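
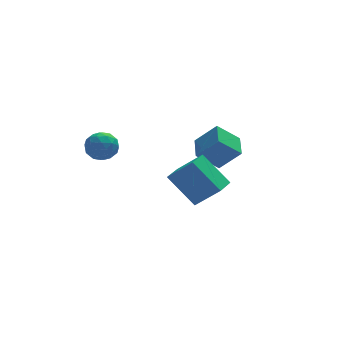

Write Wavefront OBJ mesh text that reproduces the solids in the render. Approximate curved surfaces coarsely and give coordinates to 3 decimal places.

v -2.331 1.356 3.504
v -1.762 1.175 2.824
v -3.258 0.345 2.996
v -2.689 0.164 2.316
v -2.467 -0.061 3.164
v -1.894 0.564 3.478
v -3.126 0.956 2.342
v -2.553 1.581 2.656
v -2.253 0.928 2.107
v -1.846 0.3 2.614
v -3.174 1.22 3.206
v -2.767 0.592 3.713
v -1.965 1.354 3.209
v -3.055 0.166 2.611
v -2.925 0.033 3.109
v -2.59 -0.073 2.71
v -2.043 0.995 3.593
v -1.708 0.889 3.193
v -2.123 0.163 3.393
v -3.312 0.631 2.627
v -2.977 0.525 2.227
v -2.43 1.593 3.11
v -2.095 1.487 2.711
v -2.897 1.357 2.427
v -1.919 1.103 2.387
v -2.464 0.509 2.089
v -2.721 0.974 2.104
v -2.384 1.341 2.289
v -1.68 0.734 2.686
v -2.225 0.139 2.387
v -2.095 0.007 2.885
v -1.758 0.375 3.07
v -1.969 0.588 2.264
v -2.795 1.381 3.433
v -3.34 0.786 3.134
v -3.262 1.145 2.75
v -2.925 1.513 2.935
v -2.556 1.011 3.731
v -3.101 0.417 3.433
v -2.636 0.179 3.531
v -2.299 0.546 3.716
v -3.051 0.932 3.556
v 0.851 -4.14 1.277
v 1.908 -4.777 2.503
v -0.216 -3.107 2.733
v 0.841 -3.744 3.96
v 1.579 -3.196 1.14
v 2.636 -3.833 2.367
v 0.512 -2.163 2.597
v 1.569 -2.8 3.823
v 3.347 0.69 0.513
v 2.171 0.736 1.552
v 3.636 2.034 0.781
v 2.46 2.08 1.82
v 4.36 0.24 1.68
v 3.184 0.286 2.719
v 4.649 1.584 1.948
v 3.473 1.63 2.987
f 1 38 17
f 38 12 41
f 17 41 6
f 38 41 17
f 1 17 13
f 17 6 18
f 13 18 2
f 17 18 13
f 1 13 22
f 13 2 23
f 22 23 8
f 13 23 22
f 1 22 34
f 22 8 37
f 34 37 11
f 22 37 34
f 1 34 38
f 34 11 42
f 38 42 12
f 34 42 38
f 2 18 29
f 18 6 32
f 29 32 10
f 18 32 29
f 6 41 19
f 41 12 40
f 19 40 5
f 41 40 19
f 12 42 39
f 42 11 35
f 39 35 3
f 42 35 39
f 11 37 36
f 37 8 24
f 36 24 7
f 37 24 36
f 8 23 28
f 23 2 25
f 28 25 9
f 23 25 28
f 4 30 16
f 30 10 31
f 16 31 5
f 30 31 16
f 4 16 14
f 16 5 15
f 14 15 3
f 16 15 14
f 4 14 21
f 14 3 20
f 21 20 7
f 14 20 21
f 4 21 26
f 21 7 27
f 26 27 9
f 21 27 26
f 4 26 30
f 26 9 33
f 30 33 10
f 26 33 30
f 5 31 19
f 31 10 32
f 19 32 6
f 31 32 19
f 3 15 39
f 15 5 40
f 39 40 12
f 15 40 39
f 7 20 36
f 20 3 35
f 36 35 11
f 20 35 36
f 9 27 28
f 27 7 24
f 28 24 8
f 27 24 28
f 10 33 29
f 33 9 25
f 29 25 2
f 33 25 29
f 44 46 43
f 47 44 43
f 43 46 45
f 45 47 43
f 44 50 46
f 48 44 47
f 48 50 44
f 46 50 45
f 49 47 45
f 45 50 49
f 49 48 47
f 50 48 49
f 52 54 51
f 55 52 51
f 51 54 53
f 53 55 51
f 52 58 54
f 56 52 55
f 56 58 52
f 54 58 53
f 57 55 53
f 53 58 57
f 57 56 55
f 58 56 57



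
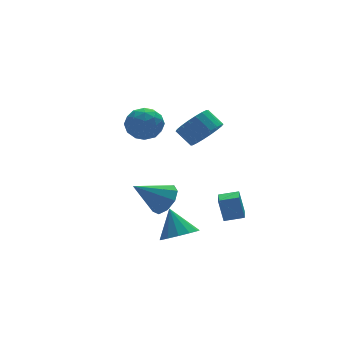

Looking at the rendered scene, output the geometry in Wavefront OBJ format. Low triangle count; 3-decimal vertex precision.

v 0.043 -1.243 -4.306
v -0.083 -0.91 -3.16
v 0.518 -0.309 -4.525
v 0.391 0.024 -3.379
v 0.889 -1.624 -4.101
v 0.762 -1.291 -2.955
v 1.363 -0.69 -4.32
v 1.237 -0.357 -3.174
v -2.276 -1.593 -4.423
v -1.393 -1.772 -4.237
v -2.364 -0.727 -3.177
v -1.397 -1.346 -4.533
v -1.679 -0.998 -4.794
v -2.151 -0.84 -4.937
v -2.663 -0.92 -4.917
v -3.052 -1.214 -4.741
v -3.195 -1.628 -4.464
v -3.045 -2.031 -4.173
v -2.652 -2.295 -3.963
v -2.139 -2.335 -3.898
v -1.67 -2.14 -4
v -2.365 2.997 -0.068
v -1.489 2.984 0.317
v -2.791 1.836 0.863
v -1.915 1.823 1.248
v -2.499 2.563 1.412
v -2.236 3.281 0.837
v -2.044 1.539 0.343
v -1.781 2.257 -0.232
v -1.291 2.083 0.571
v -1.572 2.716 1.232
v -2.708 2.104 -0.052
v -2.989 2.737 0.609
v -1.889 3.093 0.043
v -2.391 1.727 1.137
v -2.734 2.162 1.234
v -2.219 2.154 1.46
v -2.328 3.267 0.349
v -1.813 3.259 0.575
v -2.407 3.011 1.219
v -2.467 1.561 0.605
v -1.952 1.553 0.831
v -2.061 2.666 -0.28
v -1.546 2.658 -0.054
v -1.873 1.809 -0.039
v -1.258 2.555 0.419
v -1.509 1.873 0.965
v -1.585 1.706 0.434
v -1.43 2.128 0.096
v -1.423 2.927 0.807
v -1.674 2.244 1.354
v -2.017 2.679 1.451
v -1.862 3.101 1.113
v -1.307 2.398 0.956
v -2.606 2.576 -0.174
v -2.857 1.893 0.373
v -2.418 1.719 0.067
v -2.263 2.141 -0.271
v -2.771 2.947 0.215
v -3.022 2.265 0.761
v -2.85 2.692 1.084
v -2.695 3.114 0.746
v -2.973 2.422 0.224
v -3.132 -1.915 -1.76
v -2.705 -2.311 -1.127
v -4.508 -1.705 -0.7
v -2.602 -1.732 -1.109
v -2.747 -1.239 -1.395
v -3.072 -1.062 -1.852
v -3.425 -1.285 -2.266
v -3.642 -1.802 -2.444
v -3.619 -2.373 -2.302
v -3.369 -2.729 -1.906
v -3.008 -2.705 -1.442
v -0.59 -0.81 1.099
v 0.187 -0.818 1.592
v -0.213 -0.119 2.233
v -0.99 -0.11 1.741
v 0.257 -0.525 1.315
v -0.142 0.175 1.957
v 0.16 -0.287 0.996
v -0.239 0.412 1.638
v -0.086 -0.154 0.697
v -0.485 0.546 1.339
v -0.432 -0.15 0.478
v -0.831 0.55 1.12
v -0.809 -0.277 0.382
v -1.208 0.423 1.024
v -1.143 -0.509 0.428
v -1.542 0.19 1.07
v -1.367 -0.801 0.607
v -1.767 -0.102 1.248
v -1.438 -1.095 0.883
v -1.837 -0.395 1.525
v -1.341 -1.332 1.202
v -1.74 -0.633 1.844
v -1.095 -1.466 1.501
v -1.494 -0.766 2.143
v -0.749 -1.47 1.72
v -1.148 -0.77 2.362
v -0.372 -1.343 1.816
v -0.771 -0.643 2.458
v -0.038 -1.11 1.77
v -0.437 -0.411 2.412
f 2 4 1
f 5 2 1
f 1 4 3
f 3 5 1
f 2 8 4
f 6 2 5
f 6 8 2
f 4 8 3
f 7 5 3
f 3 8 7
f 7 6 5
f 8 6 7
f 10 9 12
f 10 12 11
f 12 9 13
f 12 13 11
f 13 9 14
f 13 14 11
f 14 9 15
f 14 15 11
f 15 9 16
f 15 16 11
f 16 9 17
f 16 17 11
f 17 9 18
f 17 18 11
f 18 9 19
f 18 19 11
f 19 9 20
f 19 20 11
f 20 9 21
f 20 21 11
f 21 9 10
f 21 10 11
f 22 59 38
f 59 33 62
f 38 62 27
f 59 62 38
f 22 38 34
f 38 27 39
f 34 39 23
f 38 39 34
f 22 34 43
f 34 23 44
f 43 44 29
f 34 44 43
f 22 43 55
f 43 29 58
f 55 58 32
f 43 58 55
f 22 55 59
f 55 32 63
f 59 63 33
f 55 63 59
f 23 39 50
f 39 27 53
f 50 53 31
f 39 53 50
f 27 62 40
f 62 33 61
f 40 61 26
f 62 61 40
f 33 63 60
f 63 32 56
f 60 56 24
f 63 56 60
f 32 58 57
f 58 29 45
f 57 45 28
f 58 45 57
f 29 44 49
f 44 23 46
f 49 46 30
f 44 46 49
f 25 51 37
f 51 31 52
f 37 52 26
f 51 52 37
f 25 37 35
f 37 26 36
f 35 36 24
f 37 36 35
f 25 35 42
f 35 24 41
f 42 41 28
f 35 41 42
f 25 42 47
f 42 28 48
f 47 48 30
f 42 48 47
f 25 47 51
f 47 30 54
f 51 54 31
f 47 54 51
f 26 52 40
f 52 31 53
f 40 53 27
f 52 53 40
f 24 36 60
f 36 26 61
f 60 61 33
f 36 61 60
f 28 41 57
f 41 24 56
f 57 56 32
f 41 56 57
f 30 48 49
f 48 28 45
f 49 45 29
f 48 45 49
f 31 54 50
f 54 30 46
f 50 46 23
f 54 46 50
f 65 64 67
f 65 67 66
f 67 64 68
f 67 68 66
f 68 64 69
f 68 69 66
f 69 64 70
f 69 70 66
f 70 64 71
f 70 71 66
f 71 64 72
f 71 72 66
f 72 64 73
f 72 73 66
f 73 64 74
f 73 74 66
f 74 64 65
f 74 65 66
f 76 75 79
f 76 79 77
f 77 79 80
f 77 80 78
f 79 75 81
f 79 81 80
f 80 81 82
f 80 82 78
f 81 75 83
f 81 83 82
f 82 83 84
f 82 84 78
f 83 75 85
f 83 85 84
f 84 85 86
f 84 86 78
f 85 75 87
f 85 87 86
f 86 87 88
f 86 88 78
f 87 75 89
f 87 89 88
f 88 89 90
f 88 90 78
f 89 75 91
f 89 91 90
f 90 91 92
f 90 92 78
f 91 75 93
f 91 93 92
f 92 93 94
f 92 94 78
f 93 75 95
f 93 95 94
f 94 95 96
f 94 96 78
f 95 75 97
f 95 97 96
f 96 97 98
f 96 98 78
f 97 75 99
f 97 99 98
f 98 99 100
f 98 100 78
f 99 75 101
f 99 101 100
f 100 101 102
f 100 102 78
f 101 75 103
f 101 103 102
f 102 103 104
f 102 104 78
f 103 75 76
f 103 76 104
f 104 76 77
f 104 77 78



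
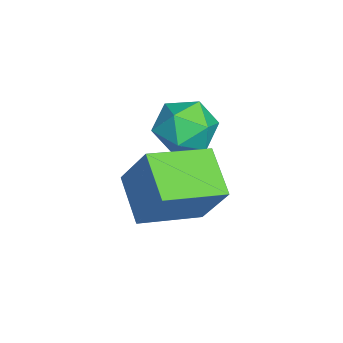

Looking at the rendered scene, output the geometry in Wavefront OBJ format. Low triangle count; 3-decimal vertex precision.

v -1.471 -4.492 -1.109
v -0.876 -3.791 0.369
v -2.352 -2.841 -1.537
v -1.757 -2.14 -0.06
v -0.183 -4 -1.86
v 0.412 -3.299 -0.383
v -1.064 -2.349 -2.289
v -0.469 -1.648 -0.811
v -3.957 -2.74 -0.194
v -3.363 -2.533 0.556
v -2.717 -3.247 -1.036
v -2.123 -3.04 -0.286
v -2.762 -3.777 -0.215
v -3.528 -3.464 0.305
v -2.552 -2.316 -0.785
v -3.318 -2.003 -0.265
v -2.495 -2.271 0.19
v -2.625 -3.174 0.542
v -3.455 -2.606 -1.022
v -3.585 -3.509 -0.67
f 2 4 1
f 5 2 1
f 1 4 3
f 3 5 1
f 2 8 4
f 6 2 5
f 6 8 2
f 4 8 3
f 7 5 3
f 3 8 7
f 7 6 5
f 8 6 7
f 9 20 14
f 9 14 10
f 9 10 16
f 9 16 19
f 9 19 20
f 10 14 18
f 14 20 13
f 20 19 11
f 19 16 15
f 16 10 17
f 12 18 13
f 12 13 11
f 12 11 15
f 12 15 17
f 12 17 18
f 13 18 14
f 11 13 20
f 15 11 19
f 17 15 16
f 18 17 10



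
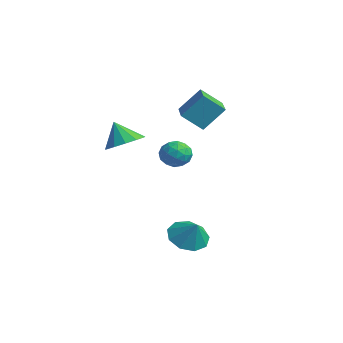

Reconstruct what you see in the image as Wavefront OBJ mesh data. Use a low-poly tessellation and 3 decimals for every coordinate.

v 3.402 -0.341 -2.642
v 3.868 -0.967 -3.003
v 4.038 -0.319 -1.858
v 4.067 -0.442 -3.178
v 3.955 0.131 -3.103
v 3.584 0.483 -2.812
v 3.128 0.449 -2.441
v 2.8 0.046 -2.165
v 2.754 -0.538 -2.112
v 3.011 -1.03 -2.307
v 3.451 -1.199 -2.659
v -1.806 2.138 2.121
v -1.489 2.972 3.161
v -1.377 2.911 1.37
v -1.06 3.745 2.41
v -0.42 1.475 2.23
v -0.103 2.309 3.27
v 0.009 2.248 1.479
v 0.326 3.082 2.519
v 1.422 -1.963 1.847
v 2.156 -1.867 2.223
v 0.938 -2.197 2.853
v 1.952 -1.446 2.223
v 1.58 -1.189 2.104
v 1.158 -1.178 1.903
v 0.819 -1.416 1.684
v 0.673 -1.828 1.518
v 0.764 -2.282 1.456
v 1.064 -2.635 1.518
v 1.478 -2.775 1.685
v 1.874 -2.657 1.904
v 2.127 -2.318 2.104
v -2.133 1.772 -0.366
v -1.684 2.198 -0.744
v -1.236 1.422 0.304
v -0.787 1.848 -0.074
v -1.288 2.143 0.359
v -1.843 2.36 -0.055
v -1.077 1.26 -0.385
v -1.632 1.477 -0.799
v -1.032 1.882 -0.756
v -1.162 2.427 -0.296
v -1.758 1.193 -0.144
v -1.888 1.738 0.316
v -1.988 2.016 -0.614
v -0.932 1.604 0.174
v -1.227 1.778 0.429
v -0.963 2.028 0.206
v -2.081 2.111 -0.209
v -1.817 2.362 -0.431
v -1.584 2.329 0.217
v -1.103 1.258 -0.009
v -0.839 1.509 -0.231
v -1.957 1.592 -0.646
v -1.693 1.842 -0.869
v -1.336 1.291 -0.657
v -1.34 2.08 -0.843
v -0.812 1.874 -0.45
v -0.983 1.529 -0.632
v -1.31 1.656 -0.876
v -1.417 2.401 -0.573
v -0.889 2.195 -0.179
v -1.183 2.369 0.076
v -1.51 2.496 -0.168
v -1.033 2.215 -0.58
v -2.031 1.425 -0.261
v -1.503 1.219 0.133
v -1.41 1.124 -0.272
v -1.737 1.251 -0.516
v -2.108 1.746 0.01
v -1.58 1.54 0.403
v -1.61 1.964 0.436
v -1.937 2.091 0.192
v -1.887 1.405 0.14
f 2 1 4
f 2 4 3
f 4 1 5
f 4 5 3
f 5 1 6
f 5 6 3
f 6 1 7
f 6 7 3
f 7 1 8
f 7 8 3
f 8 1 9
f 8 9 3
f 9 1 10
f 9 10 3
f 10 1 11
f 10 11 3
f 11 1 2
f 11 2 3
f 13 15 12
f 16 13 12
f 12 15 14
f 14 16 12
f 13 19 15
f 17 13 16
f 17 19 13
f 15 19 14
f 18 16 14
f 14 19 18
f 18 17 16
f 19 17 18
f 21 20 23
f 21 23 22
f 23 20 24
f 23 24 22
f 24 20 25
f 24 25 22
f 25 20 26
f 25 26 22
f 26 20 27
f 26 27 22
f 27 20 28
f 27 28 22
f 28 20 29
f 28 29 22
f 29 20 30
f 29 30 22
f 30 20 31
f 30 31 22
f 31 20 32
f 31 32 22
f 32 20 21
f 32 21 22
f 33 70 49
f 70 44 73
f 49 73 38
f 70 73 49
f 33 49 45
f 49 38 50
f 45 50 34
f 49 50 45
f 33 45 54
f 45 34 55
f 54 55 40
f 45 55 54
f 33 54 66
f 54 40 69
f 66 69 43
f 54 69 66
f 33 66 70
f 66 43 74
f 70 74 44
f 66 74 70
f 34 50 61
f 50 38 64
f 61 64 42
f 50 64 61
f 38 73 51
f 73 44 72
f 51 72 37
f 73 72 51
f 44 74 71
f 74 43 67
f 71 67 35
f 74 67 71
f 43 69 68
f 69 40 56
f 68 56 39
f 69 56 68
f 40 55 60
f 55 34 57
f 60 57 41
f 55 57 60
f 36 62 48
f 62 42 63
f 48 63 37
f 62 63 48
f 36 48 46
f 48 37 47
f 46 47 35
f 48 47 46
f 36 46 53
f 46 35 52
f 53 52 39
f 46 52 53
f 36 53 58
f 53 39 59
f 58 59 41
f 53 59 58
f 36 58 62
f 58 41 65
f 62 65 42
f 58 65 62
f 37 63 51
f 63 42 64
f 51 64 38
f 63 64 51
f 35 47 71
f 47 37 72
f 71 72 44
f 47 72 71
f 39 52 68
f 52 35 67
f 68 67 43
f 52 67 68
f 41 59 60
f 59 39 56
f 60 56 40
f 59 56 60
f 42 65 61
f 65 41 57
f 61 57 34
f 65 57 61



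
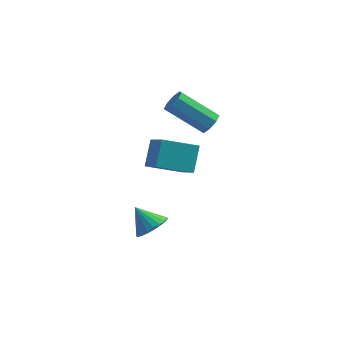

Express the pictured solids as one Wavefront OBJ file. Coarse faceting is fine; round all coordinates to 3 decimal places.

v -1.021 0.983 -1.676
v -0.57 0.579 -1.109
v -1.839 1.377 -0.744
v -0.421 0.89 -1.11
v -0.376 1.218 -1.209
v -0.443 1.505 -1.388
v -0.61 1.702 -1.617
v -0.847 1.775 -1.857
v -1.115 1.71 -2.065
v -1.367 1.521 -2.206
v -1.559 1.238 -2.255
v -1.658 0.911 -2.204
v -1.646 0.597 -2.061
v -1.527 0.35 -1.852
v -1.321 0.212 -1.613
v -1.062 0.207 -1.384
v -0.797 0.337 -1.206
v 1.078 3.854 3.268
v 1.373 3.53 3.707
v -0.303 3.663 4.931
v -0.598 3.986 4.492
v 1.441 3.998 3.749
v -0.235 4.131 4.974
v 1.296 4.381 3.51
v -0.38 4.514 4.734
v 1.024 4.455 3.128
v -0.652 4.588 4.353
v 0.783 4.177 2.829
v -0.893 4.31 4.053
v 0.715 3.709 2.786
v -0.961 3.842 4.011
v 0.86 3.326 3.026
v -0.816 3.459 4.25
v 1.132 3.252 3.407
v -0.544 3.385 4.632
v -1.625 2.713 0.966
v -1.525 3.682 1.998
v -0.061 3.169 0.386
v 0.04 4.138 1.418
v -0.94 1.602 1.942
v -0.839 2.571 2.974
v 0.625 2.058 1.362
v 0.725 3.027 2.394
f 2 1 4
f 2 4 3
f 4 1 5
f 4 5 3
f 5 1 6
f 5 6 3
f 6 1 7
f 6 7 3
f 7 1 8
f 7 8 3
f 8 1 9
f 8 9 3
f 9 1 10
f 9 10 3
f 10 1 11
f 10 11 3
f 11 1 12
f 11 12 3
f 12 1 13
f 12 13 3
f 13 1 14
f 13 14 3
f 14 1 15
f 14 15 3
f 15 1 16
f 15 16 3
f 16 1 17
f 16 17 3
f 17 1 2
f 17 2 3
f 19 18 22
f 19 22 20
f 20 22 23
f 20 23 21
f 22 18 24
f 22 24 23
f 23 24 25
f 23 25 21
f 24 18 26
f 24 26 25
f 25 26 27
f 25 27 21
f 26 18 28
f 26 28 27
f 27 28 29
f 27 29 21
f 28 18 30
f 28 30 29
f 29 30 31
f 29 31 21
f 30 18 32
f 30 32 31
f 31 32 33
f 31 33 21
f 32 18 34
f 32 34 33
f 33 34 35
f 33 35 21
f 34 18 19
f 34 19 35
f 35 19 20
f 35 20 21
f 37 39 36
f 40 37 36
f 36 39 38
f 38 40 36
f 37 43 39
f 41 37 40
f 41 43 37
f 39 43 38
f 42 40 38
f 38 43 42
f 42 41 40
f 43 41 42



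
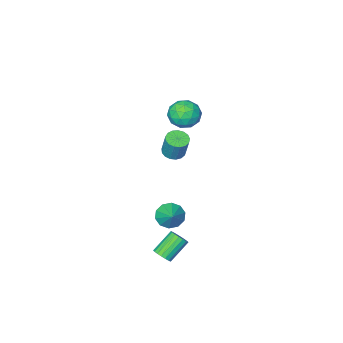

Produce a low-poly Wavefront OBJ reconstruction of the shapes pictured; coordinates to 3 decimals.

v -3.024 -1.962 1.738
v -2.239 -2.431 1.709
v -3.741 -3.189 2.151
v -2.956 -3.658 2.122
v -3.086 -3.023 2.768
v -2.643 -2.265 2.513
v -3.337 -3.355 1.347
v -2.894 -2.597 1.092
v -2.432 -3.292 1.467
v -2.277 -3.087 2.345
v -3.703 -2.533 1.515
v -3.548 -2.328 2.393
v -2.569 -2.089 1.687
v -3.411 -3.531 2.173
v -3.488 -3.158 2.553
v -3.026 -3.434 2.535
v -2.806 -1.991 2.16
v -2.345 -2.267 2.142
v -2.843 -2.615 2.765
v -3.635 -3.353 1.718
v -3.174 -3.629 1.7
v -2.954 -2.186 1.325
v -2.492 -2.462 1.307
v -3.137 -3.005 1.095
v -2.221 -2.87 1.528
v -2.642 -3.591 1.771
v -2.866 -3.413 1.316
v -2.606 -2.968 1.166
v -2.13 -2.75 2.044
v -2.551 -3.471 2.287
v -2.628 -3.098 2.667
v -2.367 -2.652 2.517
v -2.243 -3.256 1.902
v -3.429 -2.149 1.573
v -3.85 -2.87 1.816
v -3.613 -2.968 1.343
v -3.352 -2.522 1.193
v -3.338 -2.029 2.089
v -3.759 -2.75 2.332
v -3.374 -2.652 2.694
v -3.114 -2.207 2.544
v -3.737 -2.364 1.958
v 0.788 1.369 -1.377
v 1.091 1.686 -1.973
v 1.252 2.231 -0.683
v 0.674 1.864 -1.915
v 0.3 1.853 -1.652
v 0.113 1.658 -1.284
v 0.183 1.352 -0.951
v 0.484 1.052 -0.781
v 0.902 0.874 -0.839
v 1.275 0.885 -1.103
v 1.463 1.081 -1.471
v 1.393 1.387 -1.803
v 1.796 2.134 -3.386
v 2.13 2.236 -2.987
v 1.078 2.188 -2.095
v 0.744 2.086 -2.494
v 2.062 2.451 -3.055
v 1.01 2.403 -2.163
v 1.942 2.604 -3.189
v 0.89 2.556 -2.297
v 1.792 2.664 -3.362
v 0.741 2.615 -2.469
v 1.644 2.618 -3.539
v 0.592 2.57 -2.647
v 1.525 2.477 -3.686
v 0.474 2.429 -2.794
v 1.46 2.268 -3.774
v 0.409 2.22 -2.882
v 1.462 2.032 -3.785
v 0.41 1.984 -2.893
v 1.53 1.817 -3.717
v 0.478 1.769 -2.825
v 1.65 1.664 -3.583
v 0.598 1.616 -2.691
v 1.799 1.605 -3.411
v 0.748 1.556 -2.518
v 1.948 1.65 -3.233
v 0.896 1.602 -2.341
v 2.066 1.791 -3.086
v 1.015 1.743 -2.194
v 2.131 2 -2.998
v 1.08 1.952 -2.106
v 0.367 1.056 2.952
v 0.806 1.399 2.792
v 0.892 1.848 3.988
v 0.453 1.504 4.148
v 0.581 1.555 2.749
v 0.666 2.004 3.945
v 0.306 1.597 2.753
v 0.392 2.046 3.949
v 0.046 1.515 2.803
v 0.131 1.963 3.999
v -0.141 1.327 2.887
v -0.055 1.776 4.082
v -0.211 1.078 2.985
v -0.126 1.526 4.181
v -0.149 0.823 3.076
v -0.064 1.271 4.272
v 0.031 0.621 3.139
v 0.117 1.07 4.335
v 0.289 0.52 3.159
v 0.374 0.968 4.355
v 0.564 0.54 3.131
v 0.65 0.989 4.327
v 0.794 0.679 3.063
v 0.88 1.128 4.258
v 0.927 0.905 2.969
v 1.012 1.353 4.165
v 0.931 1.164 2.871
v 1.017 1.613 4.067
f 1 38 17
f 38 12 41
f 17 41 6
f 38 41 17
f 1 17 13
f 17 6 18
f 13 18 2
f 17 18 13
f 1 13 22
f 13 2 23
f 22 23 8
f 13 23 22
f 1 22 34
f 22 8 37
f 34 37 11
f 22 37 34
f 1 34 38
f 34 11 42
f 38 42 12
f 34 42 38
f 2 18 29
f 18 6 32
f 29 32 10
f 18 32 29
f 6 41 19
f 41 12 40
f 19 40 5
f 41 40 19
f 12 42 39
f 42 11 35
f 39 35 3
f 42 35 39
f 11 37 36
f 37 8 24
f 36 24 7
f 37 24 36
f 8 23 28
f 23 2 25
f 28 25 9
f 23 25 28
f 4 30 16
f 30 10 31
f 16 31 5
f 30 31 16
f 4 16 14
f 16 5 15
f 14 15 3
f 16 15 14
f 4 14 21
f 14 3 20
f 21 20 7
f 14 20 21
f 4 21 26
f 21 7 27
f 26 27 9
f 21 27 26
f 4 26 30
f 26 9 33
f 30 33 10
f 26 33 30
f 5 31 19
f 31 10 32
f 19 32 6
f 31 32 19
f 3 15 39
f 15 5 40
f 39 40 12
f 15 40 39
f 7 20 36
f 20 3 35
f 36 35 11
f 20 35 36
f 9 27 28
f 27 7 24
f 28 24 8
f 27 24 28
f 10 33 29
f 33 9 25
f 29 25 2
f 33 25 29
f 44 43 46
f 44 46 45
f 46 43 47
f 46 47 45
f 47 43 48
f 47 48 45
f 48 43 49
f 48 49 45
f 49 43 50
f 49 50 45
f 50 43 51
f 50 51 45
f 51 43 52
f 51 52 45
f 52 43 53
f 52 53 45
f 53 43 54
f 53 54 45
f 54 43 44
f 54 44 45
f 56 55 59
f 56 59 57
f 57 59 60
f 57 60 58
f 59 55 61
f 59 61 60
f 60 61 62
f 60 62 58
f 61 55 63
f 61 63 62
f 62 63 64
f 62 64 58
f 63 55 65
f 63 65 64
f 64 65 66
f 64 66 58
f 65 55 67
f 65 67 66
f 66 67 68
f 66 68 58
f 67 55 69
f 67 69 68
f 68 69 70
f 68 70 58
f 69 55 71
f 69 71 70
f 70 71 72
f 70 72 58
f 71 55 73
f 71 73 72
f 72 73 74
f 72 74 58
f 73 55 75
f 73 75 74
f 74 75 76
f 74 76 58
f 75 55 77
f 75 77 76
f 76 77 78
f 76 78 58
f 77 55 79
f 77 79 78
f 78 79 80
f 78 80 58
f 79 55 81
f 79 81 80
f 80 81 82
f 80 82 58
f 81 55 83
f 81 83 82
f 82 83 84
f 82 84 58
f 83 55 56
f 83 56 84
f 84 56 57
f 84 57 58
f 86 85 89
f 86 89 87
f 87 89 90
f 87 90 88
f 89 85 91
f 89 91 90
f 90 91 92
f 90 92 88
f 91 85 93
f 91 93 92
f 92 93 94
f 92 94 88
f 93 85 95
f 93 95 94
f 94 95 96
f 94 96 88
f 95 85 97
f 95 97 96
f 96 97 98
f 96 98 88
f 97 85 99
f 97 99 98
f 98 99 100
f 98 100 88
f 99 85 101
f 99 101 100
f 100 101 102
f 100 102 88
f 101 85 103
f 101 103 102
f 102 103 104
f 102 104 88
f 103 85 105
f 103 105 104
f 104 105 106
f 104 106 88
f 105 85 107
f 105 107 106
f 106 107 108
f 106 108 88
f 107 85 109
f 107 109 108
f 108 109 110
f 108 110 88
f 109 85 111
f 109 111 110
f 110 111 112
f 110 112 88
f 111 85 86
f 111 86 112
f 112 86 87
f 112 87 88



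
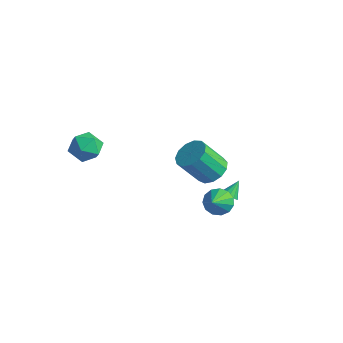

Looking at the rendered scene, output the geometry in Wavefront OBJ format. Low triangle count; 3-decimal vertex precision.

v 2.947 0.061 -1.176
v 3.501 -0.22 -1.855
v 3.673 -1.141 -0.084
v 3.754 0.158 -1.607
v 3.751 0.506 -1.222
v 3.493 0.712 -0.823
v 3.061 0.712 -0.536
v 2.593 0.505 -0.452
v 2.237 0.158 -0.599
v 2.107 -0.22 -0.928
v 2.243 -0.509 -1.337
v 2.603 -0.617 -1.694
v 3.072 -0.509 -1.887
v 0.42 3.324 -4.154
v 0.75 3.011 -3.779
v 0.32 4.236 -3.306
v 0.961 3.198 -3.955
v 1 3.425 -4.195
v 0.855 3.62 -4.421
v 0.572 3.721 -4.563
v 0.241 3.696 -4.576
v -0.034 3.553 -4.454
v -0.164 3.337 -4.237
v -0.109 3.117 -3.994
v 0.115 2.962 -3.802
v 0.435 2.923 -3.722
v 3.629 -1.082 2.706
v 4.41 -1.74 2.57
v 3.791 -2.817 4.239
v 3.011 -2.158 4.374
v 4.609 -1.319 2.916
v 3.99 -2.396 4.585
v 4.498 -0.823 3.195
v 3.879 -1.899 4.864
v 4.111 -0.408 3.319
v 3.492 -1.485 4.987
v 3.571 -0.208 3.248
v 2.952 -1.285 4.916
v 3.049 -0.285 3.005
v 2.43 -1.362 4.673
v 2.712 -0.615 2.667
v 2.093 -1.691 4.335
v 2.666 -1.093 2.341
v 2.047 -2.17 4.01
v 2.926 -1.568 2.131
v 2.307 -2.644 3.8
v 3.409 -1.888 2.104
v 2.79 -2.965 3.772
v 3.962 -1.952 2.267
v 3.343 -3.029 3.936
v -4.483 -3.123 1.223
v -3.516 -3.492 0.782
v -4.324 -4.328 2.578
v -3.357 -4.697 2.137
v -3.413 -3.669 2.591
v -3.511 -2.924 1.753
v -4.329 -4.896 1.607
v -4.427 -4.151 0.769
v -3.421 -4.587 1.019
v -2.854 -3.829 1.627
v -4.986 -3.991 1.733
v -4.419 -3.233 2.341
f 2 1 4
f 2 4 3
f 4 1 5
f 4 5 3
f 5 1 6
f 5 6 3
f 6 1 7
f 6 7 3
f 7 1 8
f 7 8 3
f 8 1 9
f 8 9 3
f 9 1 10
f 9 10 3
f 10 1 11
f 10 11 3
f 11 1 12
f 11 12 3
f 12 1 13
f 12 13 3
f 13 1 2
f 13 2 3
f 15 14 17
f 15 17 16
f 17 14 18
f 17 18 16
f 18 14 19
f 18 19 16
f 19 14 20
f 19 20 16
f 20 14 21
f 20 21 16
f 21 14 22
f 21 22 16
f 22 14 23
f 22 23 16
f 23 14 24
f 23 24 16
f 24 14 25
f 24 25 16
f 25 14 26
f 25 26 16
f 26 14 15
f 26 15 16
f 28 27 31
f 28 31 29
f 29 31 32
f 29 32 30
f 31 27 33
f 31 33 32
f 32 33 34
f 32 34 30
f 33 27 35
f 33 35 34
f 34 35 36
f 34 36 30
f 35 27 37
f 35 37 36
f 36 37 38
f 36 38 30
f 37 27 39
f 37 39 38
f 38 39 40
f 38 40 30
f 39 27 41
f 39 41 40
f 40 41 42
f 40 42 30
f 41 27 43
f 41 43 42
f 42 43 44
f 42 44 30
f 43 27 45
f 43 45 44
f 44 45 46
f 44 46 30
f 45 27 47
f 45 47 46
f 46 47 48
f 46 48 30
f 47 27 49
f 47 49 48
f 48 49 50
f 48 50 30
f 49 27 28
f 49 28 50
f 50 28 29
f 50 29 30
f 51 62 56
f 51 56 52
f 51 52 58
f 51 58 61
f 51 61 62
f 52 56 60
f 56 62 55
f 62 61 53
f 61 58 57
f 58 52 59
f 54 60 55
f 54 55 53
f 54 53 57
f 54 57 59
f 54 59 60
f 55 60 56
f 53 55 62
f 57 53 61
f 59 57 58
f 60 59 52



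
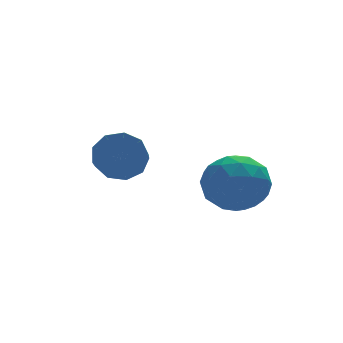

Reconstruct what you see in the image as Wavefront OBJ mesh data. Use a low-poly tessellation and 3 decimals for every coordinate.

v -1.885 0.214 -1.475
v -1.589 0.589 -0.654
v -2.199 -1.099 0.336
v -2.495 -1.474 -0.485
v -2.21 0.75 -0.761
v -2.819 -0.938 0.229
v -2.678 0.66 -1.203
v -3.288 -1.028 -0.212
v -2.776 0.362 -1.772
v -3.385 -1.326 -0.781
v -2.456 -0.006 -2.202
v -3.066 -1.694 -1.211
v -1.87 -0.271 -2.292
v -2.48 -1.959 -1.302
v -1.29 -0.309 -2
v -1.9 -1.997 -1.01
v -0.989 -0.102 -1.463
v -1.599 -1.79 -0.472
v -1.107 0.252 -0.931
v -1.717 -1.436 0.059
v 1.309 -2.262 -0.779
v 2.193 -2.663 -1.585
v -0.113 -3.277 -1.835
v 0.771 -3.678 -2.641
v 0.757 -4.108 -1.455
v 1.636 -3.481 -0.802
v 0.444 -2.459 -2.618
v 1.323 -1.832 -1.965
v 1.659 -2.785 -2.722
v 1.852 -3.804 -2.003
v 0.228 -2.136 -1.417
v 0.421 -3.155 -0.698
v 1.876 -2.374 -1.09
v 0.204 -3.566 -2.33
v 0.195 -3.819 -1.633
v 0.715 -4.055 -2.107
v 1.549 -2.854 -0.629
v 2.068 -3.09 -1.103
v 1.224 -3.939 -1.026
v 0.012 -2.85 -2.317
v 0.531 -3.086 -2.791
v 1.365 -1.885 -1.313
v 1.885 -2.121 -1.787
v 0.856 -2.001 -2.394
v 2.082 -2.681 -2.231
v 1.245 -3.277 -2.852
v 1.053 -2.561 -2.838
v 1.57 -2.193 -2.455
v 2.195 -3.28 -1.809
v 1.359 -3.876 -2.429
v 1.35 -4.129 -1.732
v 1.867 -3.76 -1.349
v 1.881 -3.351 -2.477
v 0.721 -2.064 -0.991
v -0.115 -2.66 -1.611
v 0.213 -2.18 -2.071
v 0.73 -1.811 -1.688
v 0.835 -2.663 -0.568
v -0.002 -3.259 -1.189
v 0.51 -3.747 -0.965
v 1.027 -3.379 -0.582
v 0.199 -2.589 -0.943
f 2 1 5
f 2 5 3
f 3 5 6
f 3 6 4
f 5 1 7
f 5 7 6
f 6 7 8
f 6 8 4
f 7 1 9
f 7 9 8
f 8 9 10
f 8 10 4
f 9 1 11
f 9 11 10
f 10 11 12
f 10 12 4
f 11 1 13
f 11 13 12
f 12 13 14
f 12 14 4
f 13 1 15
f 13 15 14
f 14 15 16
f 14 16 4
f 15 1 17
f 15 17 16
f 16 17 18
f 16 18 4
f 17 1 19
f 17 19 18
f 18 19 20
f 18 20 4
f 19 1 2
f 19 2 20
f 20 2 3
f 20 3 4
f 21 58 37
f 58 32 61
f 37 61 26
f 58 61 37
f 21 37 33
f 37 26 38
f 33 38 22
f 37 38 33
f 21 33 42
f 33 22 43
f 42 43 28
f 33 43 42
f 21 42 54
f 42 28 57
f 54 57 31
f 42 57 54
f 21 54 58
f 54 31 62
f 58 62 32
f 54 62 58
f 22 38 49
f 38 26 52
f 49 52 30
f 38 52 49
f 26 61 39
f 61 32 60
f 39 60 25
f 61 60 39
f 32 62 59
f 62 31 55
f 59 55 23
f 62 55 59
f 31 57 56
f 57 28 44
f 56 44 27
f 57 44 56
f 28 43 48
f 43 22 45
f 48 45 29
f 43 45 48
f 24 50 36
f 50 30 51
f 36 51 25
f 50 51 36
f 24 36 34
f 36 25 35
f 34 35 23
f 36 35 34
f 24 34 41
f 34 23 40
f 41 40 27
f 34 40 41
f 24 41 46
f 41 27 47
f 46 47 29
f 41 47 46
f 24 46 50
f 46 29 53
f 50 53 30
f 46 53 50
f 25 51 39
f 51 30 52
f 39 52 26
f 51 52 39
f 23 35 59
f 35 25 60
f 59 60 32
f 35 60 59
f 27 40 56
f 40 23 55
f 56 55 31
f 40 55 56
f 29 47 48
f 47 27 44
f 48 44 28
f 47 44 48
f 30 53 49
f 53 29 45
f 49 45 22
f 53 45 49



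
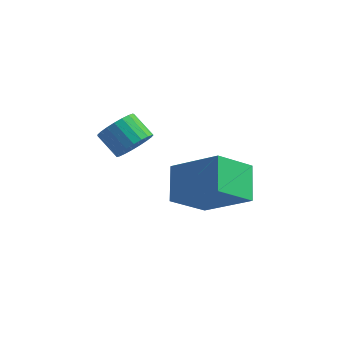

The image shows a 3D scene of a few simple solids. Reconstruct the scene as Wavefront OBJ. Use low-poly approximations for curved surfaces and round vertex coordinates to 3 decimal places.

v -1.268 -2.773 -0.187
v 0.433 -2.91 0.913
v -1.729 -1.728 0.656
v -0.028 -1.865 1.756
v -0.552 -1.675 -1.156
v 1.149 -1.812 -0.056
v -1.013 -0.63 -0.313
v 0.688 -0.767 0.787
v -2.909 -1.878 1.383
v -2.541 -2.152 1.951
v -3.344 -1.917 2.585
v -3.711 -1.642 2.017
v -2.453 -1.862 1.953
v -3.256 -1.626 2.587
v -2.445 -1.574 1.857
v -3.247 -1.338 2.492
v -2.516 -1.339 1.679
v -3.319 -1.103 2.314
v -2.655 -1.197 1.45
v -3.458 -0.961 2.084
v -2.838 -1.172 1.209
v -3.641 -0.937 1.843
v -3.034 -1.27 0.998
v -3.837 -1.034 1.633
v -3.207 -1.473 0.854
v -4.01 -1.237 1.488
v -3.329 -1.746 0.801
v -4.132 -1.51 1.435
v -3.378 -2.042 0.849
v -4.181 -1.806 1.483
v -3.346 -2.309 0.989
v -4.149 -2.073 1.623
v -3.239 -2.502 1.197
v -4.042 -2.266 1.831
v -3.074 -2.587 1.437
v -3.877 -2.351 2.071
v -2.88 -2.549 1.668
v -3.683 -2.313 2.302
v -2.692 -2.396 1.85
v -3.495 -2.16 2.484
f 2 4 1
f 5 2 1
f 1 4 3
f 3 5 1
f 2 8 4
f 6 2 5
f 6 8 2
f 4 8 3
f 7 5 3
f 3 8 7
f 7 6 5
f 8 6 7
f 10 9 13
f 10 13 11
f 11 13 14
f 11 14 12
f 13 9 15
f 13 15 14
f 14 15 16
f 14 16 12
f 15 9 17
f 15 17 16
f 16 17 18
f 16 18 12
f 17 9 19
f 17 19 18
f 18 19 20
f 18 20 12
f 19 9 21
f 19 21 20
f 20 21 22
f 20 22 12
f 21 9 23
f 21 23 22
f 22 23 24
f 22 24 12
f 23 9 25
f 23 25 24
f 24 25 26
f 24 26 12
f 25 9 27
f 25 27 26
f 26 27 28
f 26 28 12
f 27 9 29
f 27 29 28
f 28 29 30
f 28 30 12
f 29 9 31
f 29 31 30
f 30 31 32
f 30 32 12
f 31 9 33
f 31 33 32
f 32 33 34
f 32 34 12
f 33 9 35
f 33 35 34
f 34 35 36
f 34 36 12
f 35 9 37
f 35 37 36
f 36 37 38
f 36 38 12
f 37 9 39
f 37 39 38
f 38 39 40
f 38 40 12
f 39 9 10
f 39 10 40
f 40 10 11
f 40 11 12



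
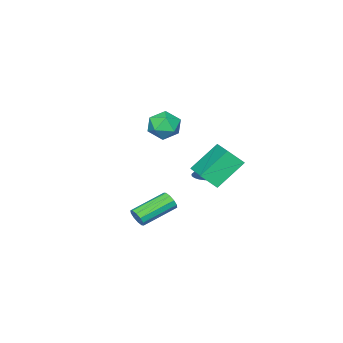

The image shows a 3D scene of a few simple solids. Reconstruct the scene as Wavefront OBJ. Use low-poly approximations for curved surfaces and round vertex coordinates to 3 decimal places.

v -2.934 -2.272 -2.82
v -2.531 -2.904 -2.94
v -3.586 -2.808 -2.18
v -2.385 -2.78 -2.688
v -2.335 -2.568 -2.459
v -2.388 -2.305 -2.293
v -2.536 -2.036 -2.218
v -2.752 -1.808 -2.247
v -3 -1.659 -2.375
v -3.237 -1.617 -2.58
v -3.421 -1.688 -2.827
v -3.521 -1.86 -3.072
v -3.52 -2.103 -3.275
v -3.417 -2.375 -3.398
v -3.231 -2.629 -3.422
v -2.993 -2.822 -3.341
v -2.746 -2.919 -3.171
v 4.598 0.202 -1.883
v 4.833 0.389 -1.41
v 3.017 0.885 -0.704
v 2.782 0.698 -1.177
v 4.818 0.653 -1.634
v 3.002 1.148 -0.928
v 4.719 0.745 -1.953
v 2.903 1.24 -1.246
v 4.573 0.629 -2.245
v 2.758 1.125 -1.539
v 4.438 0.35 -2.399
v 2.622 0.846 -1.693
v 4.363 0.015 -2.356
v 2.547 0.511 -1.65
v 4.378 -0.248 -2.132
v 2.562 0.247 -1.426
v 4.477 -0.34 -1.814
v 2.661 0.155 -1.107
v 4.622 -0.225 -1.521
v 2.807 0.271 -0.815
v 4.758 0.054 -1.367
v 2.942 0.55 -0.661
v -3.348 -0.676 -0.893
v -2.765 -1.329 -0.058
v -2.19 1.092 -0.319
v -1.607 0.439 0.516
v -1.873 -1.179 -2.316
v -1.29 -1.832 -1.481
v -0.715 0.589 -1.742
v -0.132 -0.064 -0.907
v 0.302 -1.443 1.945
v 0.999 -2.121 2.049
v -0.799 -2.579 1.931
v -0.102 -3.257 2.035
v -0.305 -2.648 2.772
v 0.375 -1.946 2.781
v -0.175 -2.754 1.199
v 0.505 -2.052 1.208
v 0.704 -2.931 1.588
v 0.624 -2.865 2.56
v -0.424 -1.835 1.42
v -0.504 -1.769 2.392
f 2 1 4
f 2 4 3
f 4 1 5
f 4 5 3
f 5 1 6
f 5 6 3
f 6 1 7
f 6 7 3
f 7 1 8
f 7 8 3
f 8 1 9
f 8 9 3
f 9 1 10
f 9 10 3
f 10 1 11
f 10 11 3
f 11 1 12
f 11 12 3
f 12 1 13
f 12 13 3
f 13 1 14
f 13 14 3
f 14 1 15
f 14 15 3
f 15 1 16
f 15 16 3
f 16 1 17
f 16 17 3
f 17 1 2
f 17 2 3
f 19 18 22
f 19 22 20
f 20 22 23
f 20 23 21
f 22 18 24
f 22 24 23
f 23 24 25
f 23 25 21
f 24 18 26
f 24 26 25
f 25 26 27
f 25 27 21
f 26 18 28
f 26 28 27
f 27 28 29
f 27 29 21
f 28 18 30
f 28 30 29
f 29 30 31
f 29 31 21
f 30 18 32
f 30 32 31
f 31 32 33
f 31 33 21
f 32 18 34
f 32 34 33
f 33 34 35
f 33 35 21
f 34 18 36
f 34 36 35
f 35 36 37
f 35 37 21
f 36 18 38
f 36 38 37
f 37 38 39
f 37 39 21
f 38 18 19
f 38 19 39
f 39 19 20
f 39 20 21
f 41 43 40
f 44 41 40
f 40 43 42
f 42 44 40
f 41 47 43
f 45 41 44
f 45 47 41
f 43 47 42
f 46 44 42
f 42 47 46
f 46 45 44
f 47 45 46
f 48 59 53
f 48 53 49
f 48 49 55
f 48 55 58
f 48 58 59
f 49 53 57
f 53 59 52
f 59 58 50
f 58 55 54
f 55 49 56
f 51 57 52
f 51 52 50
f 51 50 54
f 51 54 56
f 51 56 57
f 52 57 53
f 50 52 59
f 54 50 58
f 56 54 55
f 57 56 49



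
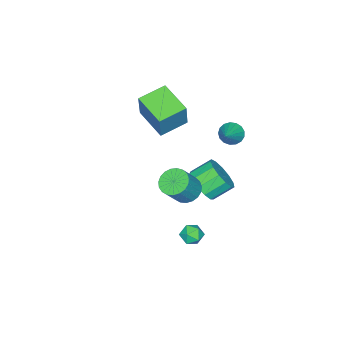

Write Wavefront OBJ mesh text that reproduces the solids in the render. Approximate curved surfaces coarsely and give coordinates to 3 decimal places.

v -0.88 0.336 -2.101
v -0.124 1.095 -1.897
v -1.044 1.802 -1.115
v -1.8 1.044 -1.319
v -0.417 1.275 -2.406
v -1.338 1.983 -1.624
v -0.857 1.157 -2.818
v -1.778 1.865 -2.036
v -1.305 0.779 -3.002
v -2.225 1.486 -2.22
v -1.617 0.26 -2.9
v -2.538 0.968 -2.118
v -1.695 -0.235 -2.545
v -2.616 0.473 -1.763
v -1.515 -0.548 -2.048
v -2.435 0.159 -1.266
v -1.132 -0.581 -1.569
v -2.053 0.127 -0.787
v -0.67 -0.322 -1.258
v -1.591 0.385 -0.476
v -0.274 0.145 -1.215
v -1.195 0.853 -0.433
v -0.07 0.673 -1.453
v -0.991 1.381 -0.671
v -3.935 0.099 0.088
v -3.471 -0.076 -0.462
v -2.625 0.601 1.032
v -3.555 0.262 -0.525
v -3.726 0.563 -0.449
v -3.945 0.757 -0.249
v -4.161 0.801 0.028
v -4.325 0.683 0.319
v -4.4 0.432 0.557
v -4.368 0.104 0.688
v -4.237 -0.225 0.681
v -4.037 -0.48 0.539
v -3.813 -0.602 0.293
v -3.617 -0.564 0.001
v -3.493 -0.374 -0.272
v 1.385 1.021 -0.311
v 2.088 1.133 -0.81
v 3.059 1.011 0.531
v 2.355 0.899 1.031
v 2.006 1.473 -0.719
v 2.976 1.352 0.622
v 1.815 1.735 -0.558
v 2.786 1.614 0.784
v 1.551 1.874 -0.354
v 2.521 1.752 0.988
v 1.257 1.865 -0.142
v 2.228 1.743 1.199
v 0.986 1.71 0.04
v 1.957 1.588 1.382
v 0.784 1.436 0.162
v 1.754 1.314 1.503
v 0.685 1.09 0.202
v 1.656 0.968 1.543
v 0.708 0.732 0.153
v 1.678 0.611 1.494
v 0.847 0.424 0.024
v 1.818 0.303 1.366
v 1.08 0.22 -0.162
v 2.05 0.098 1.179
v 1.365 0.153 -0.375
v 2.336 0.032 0.966
v 1.654 0.237 -0.576
v 2.624 0.116 0.765
v 1.896 0.456 -0.732
v 2.866 0.335 0.61
v 2.05 0.773 -0.814
v 3.02 0.652 0.527
v -4.222 -4.566 0.407
v -3.675 -4.235 2.197
v -3.585 -2.631 -0.145
v -3.037 -2.301 1.645
v -2.623 -5.199 0.035
v -2.075 -4.869 1.825
v -1.985 -3.265 -0.517
v -1.438 -2.934 1.273
v 3.358 3.648 -1.038
v 3.811 3.518 -1.548
v 3.769 2.782 -0.452
v 4.222 2.652 -0.962
v 4.29 3.225 -0.575
v 4.036 3.759 -0.937
v 3.544 2.541 -1.063
v 3.29 3.075 -1.425
v 3.926 2.833 -1.563
v 4.386 3.256 -1.262
v 3.194 3.044 -0.738
v 3.654 3.467 -0.437
f 2 1 5
f 2 5 3
f 3 5 6
f 3 6 4
f 5 1 7
f 5 7 6
f 6 7 8
f 6 8 4
f 7 1 9
f 7 9 8
f 8 9 10
f 8 10 4
f 9 1 11
f 9 11 10
f 10 11 12
f 10 12 4
f 11 1 13
f 11 13 12
f 12 13 14
f 12 14 4
f 13 1 15
f 13 15 14
f 14 15 16
f 14 16 4
f 15 1 17
f 15 17 16
f 16 17 18
f 16 18 4
f 17 1 19
f 17 19 18
f 18 19 20
f 18 20 4
f 19 1 21
f 19 21 20
f 20 21 22
f 20 22 4
f 21 1 23
f 21 23 22
f 22 23 24
f 22 24 4
f 23 1 2
f 23 2 24
f 24 2 3
f 24 3 4
f 26 25 28
f 26 28 27
f 28 25 29
f 28 29 27
f 29 25 30
f 29 30 27
f 30 25 31
f 30 31 27
f 31 25 32
f 31 32 27
f 32 25 33
f 32 33 27
f 33 25 34
f 33 34 27
f 34 25 35
f 34 35 27
f 35 25 36
f 35 36 27
f 36 25 37
f 36 37 27
f 37 25 38
f 37 38 27
f 38 25 39
f 38 39 27
f 39 25 26
f 39 26 27
f 41 40 44
f 41 44 42
f 42 44 45
f 42 45 43
f 44 40 46
f 44 46 45
f 45 46 47
f 45 47 43
f 46 40 48
f 46 48 47
f 47 48 49
f 47 49 43
f 48 40 50
f 48 50 49
f 49 50 51
f 49 51 43
f 50 40 52
f 50 52 51
f 51 52 53
f 51 53 43
f 52 40 54
f 52 54 53
f 53 54 55
f 53 55 43
f 54 40 56
f 54 56 55
f 55 56 57
f 55 57 43
f 56 40 58
f 56 58 57
f 57 58 59
f 57 59 43
f 58 40 60
f 58 60 59
f 59 60 61
f 59 61 43
f 60 40 62
f 60 62 61
f 61 62 63
f 61 63 43
f 62 40 64
f 62 64 63
f 63 64 65
f 63 65 43
f 64 40 66
f 64 66 65
f 65 66 67
f 65 67 43
f 66 40 68
f 66 68 67
f 67 68 69
f 67 69 43
f 68 40 70
f 68 70 69
f 69 70 71
f 69 71 43
f 70 40 41
f 70 41 71
f 71 41 42
f 71 42 43
f 73 75 72
f 76 73 72
f 72 75 74
f 74 76 72
f 73 79 75
f 77 73 76
f 77 79 73
f 75 79 74
f 78 76 74
f 74 79 78
f 78 77 76
f 79 77 78
f 80 91 85
f 80 85 81
f 80 81 87
f 80 87 90
f 80 90 91
f 81 85 89
f 85 91 84
f 91 90 82
f 90 87 86
f 87 81 88
f 83 89 84
f 83 84 82
f 83 82 86
f 83 86 88
f 83 88 89
f 84 89 85
f 82 84 91
f 86 82 90
f 88 86 87
f 89 88 81



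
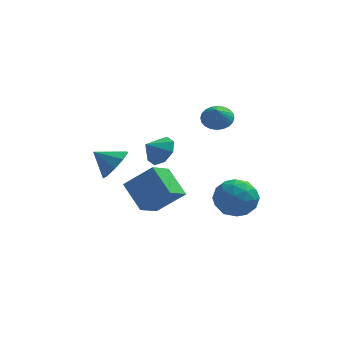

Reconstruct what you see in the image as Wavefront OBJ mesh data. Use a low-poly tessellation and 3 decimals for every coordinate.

v -1.405 -0.125 -2.997
v 0.027 -0.189 -1.749
v -2.278 1.11 -1.931
v -0.846 1.046 -0.684
v -0.654 1.094 -3.796
v 0.778 1.03 -2.549
v -1.527 2.329 -2.731
v -0.095 2.265 -1.483
v 2.059 1.496 -3.075
v 2.818 2.409 -3.354
v 3.602 0.351 -2.626
v 4.361 1.264 -2.905
v 3.65 1.342 -1.917
v 2.696 2.05 -2.195
v 3.724 0.71 -3.785
v 2.77 1.418 -4.063
v 3.847 1.923 -3.793
v 3.801 2.314 -2.639
v 2.619 0.446 -3.341
v 2.573 0.837 -2.187
v 2.303 2.053 -3.254
v 4.117 0.707 -2.726
v 3.699 0.753 -2.145
v 4.145 1.289 -2.31
v 2.232 1.843 -2.573
v 2.678 2.379 -2.737
v 3.167 1.752 -1.892
v 3.742 0.381 -3.243
v 4.188 0.917 -3.407
v 2.275 1.471 -3.67
v 2.721 2.007 -3.835
v 3.253 1.008 -4.088
v 3.354 2.304 -3.676
v 4.261 1.631 -3.412
v 3.886 1.305 -3.929
v 3.326 1.721 -4.093
v 3.327 2.534 -2.998
v 4.234 1.861 -2.734
v 3.816 1.907 -2.153
v 3.256 2.323 -2.316
v 3.932 2.248 -3.256
v 2.186 0.899 -3.246
v 3.093 0.226 -2.982
v 3.164 0.437 -3.664
v 2.604 0.853 -3.827
v 2.159 1.129 -2.568
v 3.066 0.456 -2.304
v 3.094 1.039 -1.887
v 2.534 1.455 -2.051
v 2.488 0.512 -2.724
v -0.405 -0.44 1.279
v 0.188 -1.069 1.562
v -1.115 -0.82 1.921
v 0.218 -0.485 1.941
v -0.117 0.125 1.932
v -0.621 0.405 1.541
v -0.998 0.19 0.996
v -1.028 -0.394 0.617
v -0.693 -1.004 0.626
v -0.189 -1.284 1.017
v 2.281 3.834 1.308
v 3.044 3.524 1.147
v 2.219 3.246 2.152
v 3.119 3.783 1.333
v 3.065 4.05 1.516
v 2.893 4.284 1.667
v 2.627 4.45 1.763
v 2.308 4.522 1.79
v 1.985 4.489 1.744
v 1.707 4.356 1.631
v 1.517 4.144 1.469
v 1.442 3.885 1.283
v 1.496 3.618 1.101
v 1.669 3.384 0.95
v 1.934 3.218 0.854
v 2.253 3.146 0.827
v 2.576 3.179 0.873
v 2.854 3.312 0.986
v -2.7 2.396 -1.285
v -2.087 2.454 -0.446
v -3.8 2.604 -0.495
v -2.171 3.1 -0.732
v -2.501 3.417 -1.276
v -2.925 3.256 -1.824
v -3.243 2.693 -2.12
v -3.307 1.991 -2.025
v -3.087 1.479 -1.584
v -2.686 1.396 -1.002
v -2.291 1.781 -0.553
f 2 4 1
f 5 2 1
f 1 4 3
f 3 5 1
f 2 8 4
f 6 2 5
f 6 8 2
f 4 8 3
f 7 5 3
f 3 8 7
f 7 6 5
f 8 6 7
f 9 46 25
f 46 20 49
f 25 49 14
f 46 49 25
f 9 25 21
f 25 14 26
f 21 26 10
f 25 26 21
f 9 21 30
f 21 10 31
f 30 31 16
f 21 31 30
f 9 30 42
f 30 16 45
f 42 45 19
f 30 45 42
f 9 42 46
f 42 19 50
f 46 50 20
f 42 50 46
f 10 26 37
f 26 14 40
f 37 40 18
f 26 40 37
f 14 49 27
f 49 20 48
f 27 48 13
f 49 48 27
f 20 50 47
f 50 19 43
f 47 43 11
f 50 43 47
f 19 45 44
f 45 16 32
f 44 32 15
f 45 32 44
f 16 31 36
f 31 10 33
f 36 33 17
f 31 33 36
f 12 38 24
f 38 18 39
f 24 39 13
f 38 39 24
f 12 24 22
f 24 13 23
f 22 23 11
f 24 23 22
f 12 22 29
f 22 11 28
f 29 28 15
f 22 28 29
f 12 29 34
f 29 15 35
f 34 35 17
f 29 35 34
f 12 34 38
f 34 17 41
f 38 41 18
f 34 41 38
f 13 39 27
f 39 18 40
f 27 40 14
f 39 40 27
f 11 23 47
f 23 13 48
f 47 48 20
f 23 48 47
f 15 28 44
f 28 11 43
f 44 43 19
f 28 43 44
f 17 35 36
f 35 15 32
f 36 32 16
f 35 32 36
f 18 41 37
f 41 17 33
f 37 33 10
f 41 33 37
f 52 51 54
f 52 54 53
f 54 51 55
f 54 55 53
f 55 51 56
f 55 56 53
f 56 51 57
f 56 57 53
f 57 51 58
f 57 58 53
f 58 51 59
f 58 59 53
f 59 51 60
f 59 60 53
f 60 51 52
f 60 52 53
f 62 61 64
f 62 64 63
f 64 61 65
f 64 65 63
f 65 61 66
f 65 66 63
f 66 61 67
f 66 67 63
f 67 61 68
f 67 68 63
f 68 61 69
f 68 69 63
f 69 61 70
f 69 70 63
f 70 61 71
f 70 71 63
f 71 61 72
f 71 72 63
f 72 61 73
f 72 73 63
f 73 61 74
f 73 74 63
f 74 61 75
f 74 75 63
f 75 61 76
f 75 76 63
f 76 61 77
f 76 77 63
f 77 61 78
f 77 78 63
f 78 61 62
f 78 62 63
f 80 79 82
f 80 82 81
f 82 79 83
f 82 83 81
f 83 79 84
f 83 84 81
f 84 79 85
f 84 85 81
f 85 79 86
f 85 86 81
f 86 79 87
f 86 87 81
f 87 79 88
f 87 88 81
f 88 79 89
f 88 89 81
f 89 79 80
f 89 80 81



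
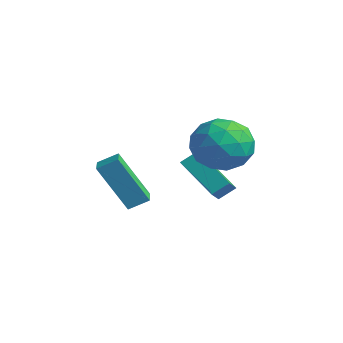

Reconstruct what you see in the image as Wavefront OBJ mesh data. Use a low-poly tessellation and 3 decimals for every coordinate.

v 1.795 0.262 0.124
v 1.147 -0.577 1.994
v 2.153 0.902 0.534
v 1.505 0.063 2.405
v 2.495 -0.163 0.175
v 1.847 -1.002 2.046
v 2.853 0.477 0.586
v 2.205 -0.362 2.456
v -0.09 3.839 0.295
v 0.117 4.452 0.782
v 1.538 4.127 -0.758
v 1.745 4.74 -0.27
v 0.375 3.24 0.85
v 0.582 3.853 1.338
v 2.003 3.528 -0.202
v 2.21 4.141 0.285
v 3.448 3.949 3.344
v 4.382 3.663 2.649
v 2.818 2.117 3.251
v 3.752 1.831 2.556
v 3.925 2.105 3.71
v 4.314 3.237 3.768
v 2.886 2.543 2.132
v 3.275 3.675 2.19
v 4.035 2.794 1.9
v 4.677 2.523 2.876
v 2.523 3.257 3.024
v 3.165 2.986 4
v 3.97 3.967 3.005
v 3.23 1.813 2.895
v 3.331 1.974 3.574
v 3.88 1.806 3.165
v 3.93 3.717 3.662
v 4.48 3.548 3.254
v 4.211 2.633 3.878
v 2.72 2.232 2.646
v 3.27 2.063 2.238
v 3.32 3.974 2.735
v 3.869 3.806 2.326
v 2.989 3.147 2.022
v 4.315 3.288 2.156
v 3.945 2.211 2.102
v 3.436 2.629 1.852
v 3.664 3.295 1.886
v 4.693 3.129 2.73
v 4.322 2.052 2.675
v 4.424 2.213 3.353
v 4.653 2.879 3.387
v 4.488 2.618 2.289
v 2.878 3.728 3.225
v 2.507 2.651 3.17
v 2.547 2.901 2.513
v 2.776 3.567 2.547
v 3.255 3.569 3.798
v 2.885 2.492 3.744
v 3.536 2.485 4.014
v 3.764 3.151 4.048
v 2.712 3.162 3.611
f 2 4 1
f 5 2 1
f 1 4 3
f 3 5 1
f 2 8 4
f 6 2 5
f 6 8 2
f 4 8 3
f 7 5 3
f 3 8 7
f 7 6 5
f 8 6 7
f 10 12 9
f 13 10 9
f 9 12 11
f 11 13 9
f 10 16 12
f 14 10 13
f 14 16 10
f 12 16 11
f 15 13 11
f 11 16 15
f 15 14 13
f 16 14 15
f 17 54 33
f 54 28 57
f 33 57 22
f 54 57 33
f 17 33 29
f 33 22 34
f 29 34 18
f 33 34 29
f 17 29 38
f 29 18 39
f 38 39 24
f 29 39 38
f 17 38 50
f 38 24 53
f 50 53 27
f 38 53 50
f 17 50 54
f 50 27 58
f 54 58 28
f 50 58 54
f 18 34 45
f 34 22 48
f 45 48 26
f 34 48 45
f 22 57 35
f 57 28 56
f 35 56 21
f 57 56 35
f 28 58 55
f 58 27 51
f 55 51 19
f 58 51 55
f 27 53 52
f 53 24 40
f 52 40 23
f 53 40 52
f 24 39 44
f 39 18 41
f 44 41 25
f 39 41 44
f 20 46 32
f 46 26 47
f 32 47 21
f 46 47 32
f 20 32 30
f 32 21 31
f 30 31 19
f 32 31 30
f 20 30 37
f 30 19 36
f 37 36 23
f 30 36 37
f 20 37 42
f 37 23 43
f 42 43 25
f 37 43 42
f 20 42 46
f 42 25 49
f 46 49 26
f 42 49 46
f 21 47 35
f 47 26 48
f 35 48 22
f 47 48 35
f 19 31 55
f 31 21 56
f 55 56 28
f 31 56 55
f 23 36 52
f 36 19 51
f 52 51 27
f 36 51 52
f 25 43 44
f 43 23 40
f 44 40 24
f 43 40 44
f 26 49 45
f 49 25 41
f 45 41 18
f 49 41 45



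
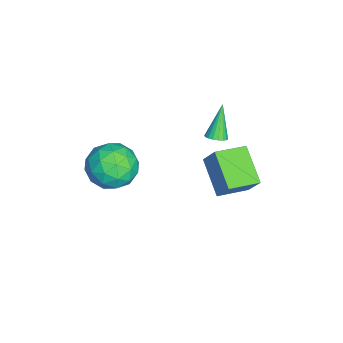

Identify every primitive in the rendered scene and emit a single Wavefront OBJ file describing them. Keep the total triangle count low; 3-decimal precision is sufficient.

v -0.958 2.143 0.513
v -0.612 1.816 0.768
v -1.922 2.337 2.067
v -0.515 2.033 0.801
v -0.505 2.272 0.777
v -0.585 2.486 0.701
v -0.739 2.631 0.588
v -0.936 2.68 0.459
v -1.138 2.623 0.341
v -1.303 2.471 0.257
v -1.401 2.253 0.224
v -1.41 2.014 0.248
v -1.33 1.801 0.324
v -1.177 1.655 0.437
v -0.979 1.606 0.566
v -0.778 1.664 0.684
v -1.263 1.539 -1.579
v -0.77 2.106 -0.409
v -2.13 2.911 -1.877
v -1.638 3.477 -0.708
v 0.338 2.323 -2.632
v 0.83 2.889 -1.463
v -0.53 3.694 -2.931
v -0.037 4.261 -1.761
v 2.32 -1.753 3.056
v 3.461 -1.312 3.32
v 3.059 -2.688 1.42
v 4.2 -2.247 1.684
v 3.678 -3.113 2.421
v 3.221 -2.534 3.433
v 3.299 -1.466 1.307
v 2.842 -0.887 2.319
v 4.066 -1.134 2.239
v 4.3 -2.152 2.927
v 2.22 -1.848 1.813
v 2.454 -2.866 2.501
v 2.825 -1.45 3.332
v 3.695 -2.55 1.408
v 3.388 -3.059 1.842
v 4.059 -2.799 1.997
v 2.685 -2.169 3.398
v 3.355 -1.909 3.553
v 3.483 -2.968 3.025
v 3.165 -2.091 1.187
v 3.835 -1.831 1.342
v 2.461 -1.201 2.743
v 3.132 -0.941 2.898
v 3.037 -1.032 1.715
v 3.852 -1.086 2.851
v 4.286 -1.636 1.889
v 3.756 -1.177 1.668
v 3.488 -0.837 2.263
v 3.99 -1.685 3.256
v 4.424 -2.235 2.294
v 4.118 -2.743 2.728
v 3.849 -2.404 3.322
v 4.345 -1.58 2.62
v 2.096 -1.765 2.446
v 2.53 -2.315 1.484
v 2.671 -1.596 1.418
v 2.402 -1.257 2.012
v 2.234 -2.364 2.851
v 2.668 -2.914 1.889
v 3.032 -3.163 2.477
v 2.764 -2.823 3.072
v 2.175 -2.42 2.12
f 2 1 4
f 2 4 3
f 4 1 5
f 4 5 3
f 5 1 6
f 5 6 3
f 6 1 7
f 6 7 3
f 7 1 8
f 7 8 3
f 8 1 9
f 8 9 3
f 9 1 10
f 9 10 3
f 10 1 11
f 10 11 3
f 11 1 12
f 11 12 3
f 12 1 13
f 12 13 3
f 13 1 14
f 13 14 3
f 14 1 15
f 14 15 3
f 15 1 16
f 15 16 3
f 16 1 2
f 16 2 3
f 18 20 17
f 21 18 17
f 17 20 19
f 19 21 17
f 18 24 20
f 22 18 21
f 22 24 18
f 20 24 19
f 23 21 19
f 19 24 23
f 23 22 21
f 24 22 23
f 25 62 41
f 62 36 65
f 41 65 30
f 62 65 41
f 25 41 37
f 41 30 42
f 37 42 26
f 41 42 37
f 25 37 46
f 37 26 47
f 46 47 32
f 37 47 46
f 25 46 58
f 46 32 61
f 58 61 35
f 46 61 58
f 25 58 62
f 58 35 66
f 62 66 36
f 58 66 62
f 26 42 53
f 42 30 56
f 53 56 34
f 42 56 53
f 30 65 43
f 65 36 64
f 43 64 29
f 65 64 43
f 36 66 63
f 66 35 59
f 63 59 27
f 66 59 63
f 35 61 60
f 61 32 48
f 60 48 31
f 61 48 60
f 32 47 52
f 47 26 49
f 52 49 33
f 47 49 52
f 28 54 40
f 54 34 55
f 40 55 29
f 54 55 40
f 28 40 38
f 40 29 39
f 38 39 27
f 40 39 38
f 28 38 45
f 38 27 44
f 45 44 31
f 38 44 45
f 28 45 50
f 45 31 51
f 50 51 33
f 45 51 50
f 28 50 54
f 50 33 57
f 54 57 34
f 50 57 54
f 29 55 43
f 55 34 56
f 43 56 30
f 55 56 43
f 27 39 63
f 39 29 64
f 63 64 36
f 39 64 63
f 31 44 60
f 44 27 59
f 60 59 35
f 44 59 60
f 33 51 52
f 51 31 48
f 52 48 32
f 51 48 52
f 34 57 53
f 57 33 49
f 53 49 26
f 57 49 53



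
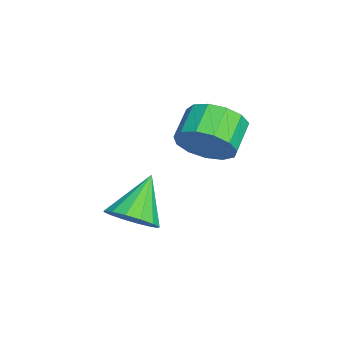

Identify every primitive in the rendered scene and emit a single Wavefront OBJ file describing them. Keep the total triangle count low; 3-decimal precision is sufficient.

v 3.806 -2.086 0.038
v 4.427 -2.233 0.63
v 2.774 -1.514 1.262
v 4.496 -1.81 0.491
v 4.38 -1.461 0.23
v 4.111 -1.28 -0.082
v 3.759 -1.315 -0.362
v 3.421 -1.556 -0.534
v 3.185 -1.939 -0.554
v 3.116 -2.362 -0.415
v 3.232 -2.711 -0.154
v 3.501 -2.892 0.158
v 3.852 -2.857 0.438
v 4.191 -2.616 0.61
v 3.342 0.018 2.836
v 3.865 0.686 3.264
v 2.921 1.05 3.851
v 2.398 0.382 3.424
v 3.673 0.908 2.817
v 2.729 1.272 3.404
v 3.376 0.848 2.376
v 2.432 1.212 2.963
v 3.068 0.525 2.081
v 2.123 0.889 2.668
v 2.847 0.04 2.026
v 1.903 0.404 2.613
v 2.783 -0.451 2.228
v 1.839 -0.087 2.816
v 2.897 -0.794 2.624
v 1.953 -0.43 3.211
v 3.152 -0.879 3.087
v 2.208 -0.515 3.674
v 3.468 -0.679 3.47
v 2.523 -0.315 4.057
v 3.743 -0.258 3.652
v 2.799 0.106 4.239
v 3.892 0.251 3.576
v 2.947 0.615 4.163
f 2 1 4
f 2 4 3
f 4 1 5
f 4 5 3
f 5 1 6
f 5 6 3
f 6 1 7
f 6 7 3
f 7 1 8
f 7 8 3
f 8 1 9
f 8 9 3
f 9 1 10
f 9 10 3
f 10 1 11
f 10 11 3
f 11 1 12
f 11 12 3
f 12 1 13
f 12 13 3
f 13 1 14
f 13 14 3
f 14 1 2
f 14 2 3
f 16 15 19
f 16 19 17
f 17 19 20
f 17 20 18
f 19 15 21
f 19 21 20
f 20 21 22
f 20 22 18
f 21 15 23
f 21 23 22
f 22 23 24
f 22 24 18
f 23 15 25
f 23 25 24
f 24 25 26
f 24 26 18
f 25 15 27
f 25 27 26
f 26 27 28
f 26 28 18
f 27 15 29
f 27 29 28
f 28 29 30
f 28 30 18
f 29 15 31
f 29 31 30
f 30 31 32
f 30 32 18
f 31 15 33
f 31 33 32
f 32 33 34
f 32 34 18
f 33 15 35
f 33 35 34
f 34 35 36
f 34 36 18
f 35 15 37
f 35 37 36
f 36 37 38
f 36 38 18
f 37 15 16
f 37 16 38
f 38 16 17
f 38 17 18



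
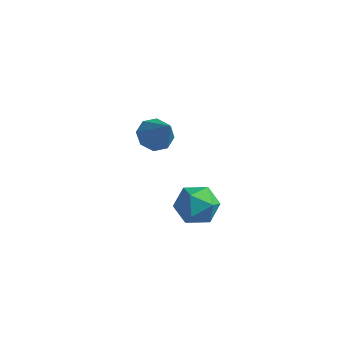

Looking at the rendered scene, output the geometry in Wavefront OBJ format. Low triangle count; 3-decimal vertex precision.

v -4.433 2.724 -3.693
v -3.71 3.259 -4
v -3.227 2.016 -2.087
v -4.135 3.611 -3.526
v -4.734 3.443 -3.15
v -5.157 2.855 -3.092
v -5.156 2.19 -3.386
v -4.731 1.838 -3.86
v -4.132 2.006 -4.236
v -3.709 2.594 -4.294
v -0.186 -2.523 -1.756
v 0.361 -1.84 -2.429
v 0.899 -3.86 -2.231
v 1.446 -3.177 -2.904
v 1.52 -3.051 -1.81
v 0.849 -2.224 -1.516
v 0.411 -3.476 -3.144
v -0.26 -2.649 -2.85
v 0.73 -2.429 -3.287
v 1.416 -2.166 -2.462
v -0.156 -3.534 -2.198
v 0.53 -3.271 -1.373
f 2 1 4
f 2 4 3
f 4 1 5
f 4 5 3
f 5 1 6
f 5 6 3
f 6 1 7
f 6 7 3
f 7 1 8
f 7 8 3
f 8 1 9
f 8 9 3
f 9 1 10
f 9 10 3
f 10 1 2
f 10 2 3
f 11 22 16
f 11 16 12
f 11 12 18
f 11 18 21
f 11 21 22
f 12 16 20
f 16 22 15
f 22 21 13
f 21 18 17
f 18 12 19
f 14 20 15
f 14 15 13
f 14 13 17
f 14 17 19
f 14 19 20
f 15 20 16
f 13 15 22
f 17 13 21
f 19 17 18
f 20 19 12



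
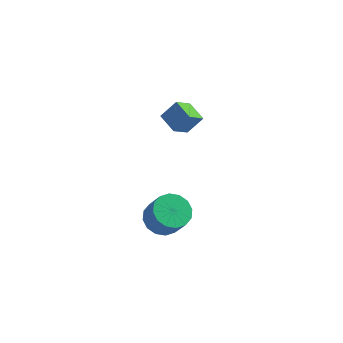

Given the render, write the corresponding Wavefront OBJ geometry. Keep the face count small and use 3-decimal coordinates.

v -2.646 -0.854 0.588
v -2.034 -0.861 0.293
v -1.621 -1.212 1.157
v -2.234 -1.206 1.452
v -2.063 -0.541 0.436
v -1.65 -0.892 1.301
v -2.248 -0.305 0.621
v -1.835 -0.656 1.485
v -2.54 -0.216 0.796
v -2.127 -0.567 1.66
v -2.86 -0.299 0.916
v -2.447 -0.65 1.78
v -3.124 -0.53 0.948
v -2.711 -0.881 1.812
v -3.259 -0.848 0.883
v -2.846 -1.199 1.747
v -3.23 -1.168 0.739
v -2.817 -1.519 1.604
v -3.045 -1.404 0.555
v -2.632 -1.755 1.419
v -2.753 -1.493 0.38
v -2.34 -1.844 1.244
v -2.433 -1.41 0.26
v -2.02 -1.761 1.124
v -2.169 -1.179 0.228
v -1.756 -1.53 1.092
v -2.455 2.892 1.674
v -2.83 2.32 2.227
v -3.009 3.459 1.884
v -3.384 2.887 2.437
v -1.956 3.153 2.283
v -2.331 2.581 2.836
v -2.51 3.72 2.493
v -2.885 3.148 3.046
f 2 1 5
f 2 5 3
f 3 5 6
f 3 6 4
f 5 1 7
f 5 7 6
f 6 7 8
f 6 8 4
f 7 1 9
f 7 9 8
f 8 9 10
f 8 10 4
f 9 1 11
f 9 11 10
f 10 11 12
f 10 12 4
f 11 1 13
f 11 13 12
f 12 13 14
f 12 14 4
f 13 1 15
f 13 15 14
f 14 15 16
f 14 16 4
f 15 1 17
f 15 17 16
f 16 17 18
f 16 18 4
f 17 1 19
f 17 19 18
f 18 19 20
f 18 20 4
f 19 1 21
f 19 21 20
f 20 21 22
f 20 22 4
f 21 1 23
f 21 23 22
f 22 23 24
f 22 24 4
f 23 1 25
f 23 25 24
f 24 25 26
f 24 26 4
f 25 1 2
f 25 2 26
f 26 2 3
f 26 3 4
f 28 30 27
f 31 28 27
f 27 30 29
f 29 31 27
f 28 34 30
f 32 28 31
f 32 34 28
f 30 34 29
f 33 31 29
f 29 34 33
f 33 32 31
f 34 32 33



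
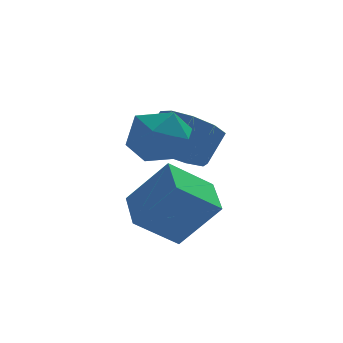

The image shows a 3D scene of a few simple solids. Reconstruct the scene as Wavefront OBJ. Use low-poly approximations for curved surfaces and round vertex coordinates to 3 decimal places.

v -2.236 1.075 -1.941
v -1.471 1.14 -1.336
v -1.809 -0.4 -2.324
v -1.044 -0.335 -1.719
v -1.952 -0.368 -1.357
v -2.215 0.544 -1.12
v -1.065 0.196 -2.54
v -1.328 1.108 -2.303
v -0.747 0.596 -1.706
v -1.295 0.248 -0.975
v -1.985 0.492 -2.685
v -2.533 0.144 -1.954
v -1.316 -0.478 -5.243
v -2.51 -0.631 -4.347
v -1.244 0.842 -4.92
v -2.438 0.688 -4.025
v -0.302 -0.848 -3.955
v -1.496 -1.002 -3.06
v -0.23 0.471 -3.633
v -1.424 0.318 -2.737
v -1.011 1.489 -2.853
v -0.587 2.078 -3.451
v -0.006 2.539 -2.586
v -0.429 1.951 -1.987
v -1.129 2.343 -3.228
v -0.547 2.804 -2.363
v -1.615 2.209 -2.829
v -1.034 2.67 -1.964
v -1.819 1.738 -2.442
v -1.237 2.199 -1.576
v -1.644 1.151 -2.246
v -1.063 1.612 -1.381
v -1.173 0.722 -2.334
v -0.592 1.183 -1.469
v -0.626 0.652 -2.665
v -0.045 1.113 -1.8
v -0.259 0.974 -3.084
v 0.323 1.435 -2.218
v -0.244 1.537 -3.394
v 0.338 1.998 -2.529
f 1 12 6
f 1 6 2
f 1 2 8
f 1 8 11
f 1 11 12
f 2 6 10
f 6 12 5
f 12 11 3
f 11 8 7
f 8 2 9
f 4 10 5
f 4 5 3
f 4 3 7
f 4 7 9
f 4 9 10
f 5 10 6
f 3 5 12
f 7 3 11
f 9 7 8
f 10 9 2
f 14 16 13
f 17 14 13
f 13 16 15
f 15 17 13
f 14 20 16
f 18 14 17
f 18 20 14
f 16 20 15
f 19 17 15
f 15 20 19
f 19 18 17
f 20 18 19
f 22 21 25
f 22 25 23
f 23 25 26
f 23 26 24
f 25 21 27
f 25 27 26
f 26 27 28
f 26 28 24
f 27 21 29
f 27 29 28
f 28 29 30
f 28 30 24
f 29 21 31
f 29 31 30
f 30 31 32
f 30 32 24
f 31 21 33
f 31 33 32
f 32 33 34
f 32 34 24
f 33 21 35
f 33 35 34
f 34 35 36
f 34 36 24
f 35 21 37
f 35 37 36
f 36 37 38
f 36 38 24
f 37 21 39
f 37 39 38
f 38 39 40
f 38 40 24
f 39 21 22
f 39 22 40
f 40 22 23
f 40 23 24



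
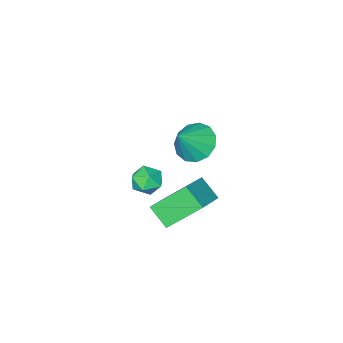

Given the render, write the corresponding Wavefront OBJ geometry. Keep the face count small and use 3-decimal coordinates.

v 2.704 3.788 1.481
v 3.43 3.401 0.813
v 3.796 3.872 2.619
v 3.447 3.995 0.753
v 3.227 4.524 0.925
v 2.842 4.819 1.273
v 2.413 4.786 1.687
v 2.076 4.437 2.036
v 1.939 3.882 2.208
v 2.044 3.297 2.149
v 2.359 2.868 1.879
v 2.784 2.731 1.481
v 3.183 2.93 1.084
v 2.524 2.744 -4.879
v 2.605 1.688 -4.074
v 1.261 3.751 -3.429
v 1.342 2.694 -2.625
v 4.138 3.526 -4.015
v 4.219 2.469 -3.211
v 2.875 4.532 -2.566
v 2.956 3.476 -1.761
v 3.075 1.865 -2.848
v 3.372 1.48 -3.56
v 3.088 0.64 -2.18
v 3.385 0.255 -2.892
v 3.889 0.802 -2.456
v 3.881 1.559 -2.869
v 2.579 0.561 -2.871
v 2.571 1.318 -3.284
v 3.065 0.674 -3.575
v 3.875 0.823 -3.318
v 2.585 1.297 -2.422
v 3.395 1.446 -2.165
f 2 1 4
f 2 4 3
f 4 1 5
f 4 5 3
f 5 1 6
f 5 6 3
f 6 1 7
f 6 7 3
f 7 1 8
f 7 8 3
f 8 1 9
f 8 9 3
f 9 1 10
f 9 10 3
f 10 1 11
f 10 11 3
f 11 1 12
f 11 12 3
f 12 1 13
f 12 13 3
f 13 1 2
f 13 2 3
f 15 17 14
f 18 15 14
f 14 17 16
f 16 18 14
f 15 21 17
f 19 15 18
f 19 21 15
f 17 21 16
f 20 18 16
f 16 21 20
f 20 19 18
f 21 19 20
f 22 33 27
f 22 27 23
f 22 23 29
f 22 29 32
f 22 32 33
f 23 27 31
f 27 33 26
f 33 32 24
f 32 29 28
f 29 23 30
f 25 31 26
f 25 26 24
f 25 24 28
f 25 28 30
f 25 30 31
f 26 31 27
f 24 26 33
f 28 24 32
f 30 28 29
f 31 30 23



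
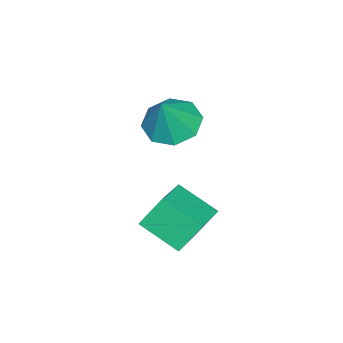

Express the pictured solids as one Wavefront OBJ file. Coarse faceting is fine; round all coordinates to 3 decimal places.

v -1.294 -0.916 -0.925
v -1.31 -1.819 -0.45
v -0.36 -0.776 -0.626
v -0.376 -1.678 -0.151
v -1.004 -1.302 -1.649
v -1.02 -2.204 -1.174
v -0.07 -1.161 -1.35
v -0.086 -2.064 -0.875
v -2.923 -2.831 0.046
v -2.364 -3.014 -0.274
v -2.397 -2.809 0.954
v -2.421 -2.505 -0.254
v -2.772 -2.187 -0.058
v -3.212 -2.246 0.199
v -3.483 -2.648 0.366
v -3.426 -3.157 0.346
v -3.075 -3.476 0.15
v -2.635 -3.416 -0.107
f 2 4 1
f 5 2 1
f 1 4 3
f 3 5 1
f 2 8 4
f 6 2 5
f 6 8 2
f 4 8 3
f 7 5 3
f 3 8 7
f 7 6 5
f 8 6 7
f 10 9 12
f 10 12 11
f 12 9 13
f 12 13 11
f 13 9 14
f 13 14 11
f 14 9 15
f 14 15 11
f 15 9 16
f 15 16 11
f 16 9 17
f 16 17 11
f 17 9 18
f 17 18 11
f 18 9 10
f 18 10 11



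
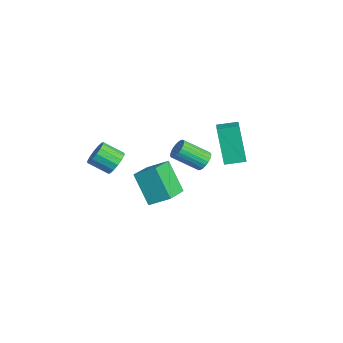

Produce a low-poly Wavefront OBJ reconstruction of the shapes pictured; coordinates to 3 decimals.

v -2.89 -1.894 1.842
v -2.506 -1.774 2.34
v -3.006 -2.567 2.916
v -3.39 -2.686 2.418
v -2.768 -1.576 2.384
v -3.268 -2.369 2.96
v -3.063 -1.464 2.283
v -3.563 -2.257 2.86
v -3.312 -1.466 2.064
v -3.811 -2.259 2.641
v -3.447 -1.583 1.786
v -3.947 -2.376 2.362
v -3.434 -1.784 1.522
v -3.933 -2.576 2.098
v -3.274 -2.013 1.344
v -3.774 -2.806 1.92
v -3.012 -2.211 1.3
v -3.512 -3.004 1.876
v -2.717 -2.323 1.4
v -3.217 -3.116 1.977
v -2.469 -2.321 1.619
v -2.968 -3.114 2.196
v -2.333 -2.204 1.898
v -2.833 -2.997 2.474
v -2.347 -2.004 2.162
v -2.846 -2.796 2.738
v -1.868 1.774 1.753
v -1.715 2.037 2.187
v -2.16 0.949 3.002
v -2.312 0.686 2.567
v -1.91 2.102 2.167
v -2.355 1.014 2.982
v -2.099 2.117 2.084
v -2.544 1.029 2.899
v -2.253 2.08 1.95
v -2.698 0.992 2.765
v -2.348 1.996 1.787
v -2.792 0.908 2.602
v -2.37 1.878 1.618
v -2.814 0.791 2.433
v -2.315 1.745 1.47
v -2.76 0.657 2.285
v -2.192 1.616 1.365
v -2.637 0.528 2.179
v -2.02 1.511 1.318
v -2.465 0.423 2.133
v -1.825 1.446 1.338
v -2.27 0.358 2.153
v -1.636 1.431 1.421
v -2.081 0.343 2.236
v -1.482 1.468 1.555
v -1.927 0.38 2.37
v -1.388 1.552 1.718
v -1.832 0.464 2.533
v -1.366 1.669 1.887
v -1.81 0.582 2.702
v -1.42 1.803 2.035
v -1.865 0.715 2.85
v -1.543 1.932 2.141
v -1.988 0.844 2.955
v -2.438 -0.652 1.578
v -1.999 0.178 2.112
v -1.413 -0.344 0.257
v -0.975 0.486 0.791
v -1.325 -1.646 2.209
v -0.887 -0.816 2.743
v -0.301 -1.338 0.888
v 0.138 -0.508 1.422
v -3.184 3.206 0.487
v -4.101 3.196 2.22
v -2.913 4.147 0.636
v -3.83 4.137 2.368
v -2.15 2.823 1.032
v -3.067 2.813 2.764
v -1.879 3.764 1.18
v -2.796 3.754 2.913
f 2 1 5
f 2 5 3
f 3 5 6
f 3 6 4
f 5 1 7
f 5 7 6
f 6 7 8
f 6 8 4
f 7 1 9
f 7 9 8
f 8 9 10
f 8 10 4
f 9 1 11
f 9 11 10
f 10 11 12
f 10 12 4
f 11 1 13
f 11 13 12
f 12 13 14
f 12 14 4
f 13 1 15
f 13 15 14
f 14 15 16
f 14 16 4
f 15 1 17
f 15 17 16
f 16 17 18
f 16 18 4
f 17 1 19
f 17 19 18
f 18 19 20
f 18 20 4
f 19 1 21
f 19 21 20
f 20 21 22
f 20 22 4
f 21 1 23
f 21 23 22
f 22 23 24
f 22 24 4
f 23 1 25
f 23 25 24
f 24 25 26
f 24 26 4
f 25 1 2
f 25 2 26
f 26 2 3
f 26 3 4
f 28 27 31
f 28 31 29
f 29 31 32
f 29 32 30
f 31 27 33
f 31 33 32
f 32 33 34
f 32 34 30
f 33 27 35
f 33 35 34
f 34 35 36
f 34 36 30
f 35 27 37
f 35 37 36
f 36 37 38
f 36 38 30
f 37 27 39
f 37 39 38
f 38 39 40
f 38 40 30
f 39 27 41
f 39 41 40
f 40 41 42
f 40 42 30
f 41 27 43
f 41 43 42
f 42 43 44
f 42 44 30
f 43 27 45
f 43 45 44
f 44 45 46
f 44 46 30
f 45 27 47
f 45 47 46
f 46 47 48
f 46 48 30
f 47 27 49
f 47 49 48
f 48 49 50
f 48 50 30
f 49 27 51
f 49 51 50
f 50 51 52
f 50 52 30
f 51 27 53
f 51 53 52
f 52 53 54
f 52 54 30
f 53 27 55
f 53 55 54
f 54 55 56
f 54 56 30
f 55 27 57
f 55 57 56
f 56 57 58
f 56 58 30
f 57 27 59
f 57 59 58
f 58 59 60
f 58 60 30
f 59 27 28
f 59 28 60
f 60 28 29
f 60 29 30
f 62 64 61
f 65 62 61
f 61 64 63
f 63 65 61
f 62 68 64
f 66 62 65
f 66 68 62
f 64 68 63
f 67 65 63
f 63 68 67
f 67 66 65
f 68 66 67
f 70 72 69
f 73 70 69
f 69 72 71
f 71 73 69
f 70 76 72
f 74 70 73
f 74 76 70
f 72 76 71
f 75 73 71
f 71 76 75
f 75 74 73
f 76 74 75



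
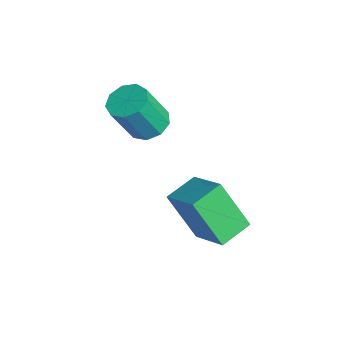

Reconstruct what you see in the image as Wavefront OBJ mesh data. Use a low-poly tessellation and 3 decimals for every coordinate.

v 2.407 1.969 -3.415
v 3.97 2.393 -2.563
v 1.897 3.186 -3.085
v 3.46 3.61 -2.233
v 3.2 2.81 -5.287
v 4.763 3.234 -4.435
v 2.69 4.027 -4.957
v 4.253 4.451 -4.105
v -0.381 2.244 -1.642
v 0.154 2.851 -1.383
v 0.336 1.964 0.321
v -0.199 1.356 0.062
v -0.393 2.997 -1.249
v -0.211 2.11 0.456
v -0.934 2.79 -1.298
v -0.752 1.903 0.406
v -1.216 2.328 -1.509
v -1.034 1.44 0.195
v -1.108 1.826 -1.782
v -0.926 0.938 -0.078
v -0.659 1.52 -1.989
v -0.477 0.632 -0.285
v -0.081 1.552 -2.034
v 0.101 0.665 -0.33
v 0.358 1.908 -1.896
v 0.54 1.021 -0.192
v 0.45 2.421 -1.638
v 0.632 1.534 0.066
f 2 4 1
f 5 2 1
f 1 4 3
f 3 5 1
f 2 8 4
f 6 2 5
f 6 8 2
f 4 8 3
f 7 5 3
f 3 8 7
f 7 6 5
f 8 6 7
f 10 9 13
f 10 13 11
f 11 13 14
f 11 14 12
f 13 9 15
f 13 15 14
f 14 15 16
f 14 16 12
f 15 9 17
f 15 17 16
f 16 17 18
f 16 18 12
f 17 9 19
f 17 19 18
f 18 19 20
f 18 20 12
f 19 9 21
f 19 21 20
f 20 21 22
f 20 22 12
f 21 9 23
f 21 23 22
f 22 23 24
f 22 24 12
f 23 9 25
f 23 25 24
f 24 25 26
f 24 26 12
f 25 9 27
f 25 27 26
f 26 27 28
f 26 28 12
f 27 9 10
f 27 10 28
f 28 10 11
f 28 11 12

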